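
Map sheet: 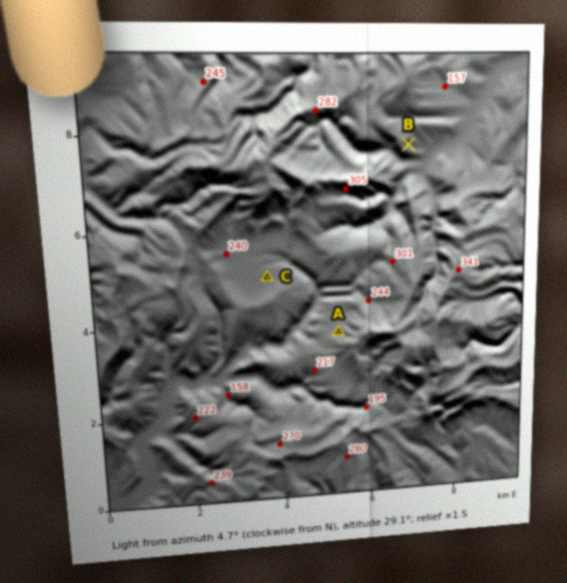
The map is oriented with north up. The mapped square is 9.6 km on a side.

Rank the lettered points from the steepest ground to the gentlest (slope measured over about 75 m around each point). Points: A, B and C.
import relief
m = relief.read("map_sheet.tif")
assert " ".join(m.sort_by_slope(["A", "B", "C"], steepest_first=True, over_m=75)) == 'B A C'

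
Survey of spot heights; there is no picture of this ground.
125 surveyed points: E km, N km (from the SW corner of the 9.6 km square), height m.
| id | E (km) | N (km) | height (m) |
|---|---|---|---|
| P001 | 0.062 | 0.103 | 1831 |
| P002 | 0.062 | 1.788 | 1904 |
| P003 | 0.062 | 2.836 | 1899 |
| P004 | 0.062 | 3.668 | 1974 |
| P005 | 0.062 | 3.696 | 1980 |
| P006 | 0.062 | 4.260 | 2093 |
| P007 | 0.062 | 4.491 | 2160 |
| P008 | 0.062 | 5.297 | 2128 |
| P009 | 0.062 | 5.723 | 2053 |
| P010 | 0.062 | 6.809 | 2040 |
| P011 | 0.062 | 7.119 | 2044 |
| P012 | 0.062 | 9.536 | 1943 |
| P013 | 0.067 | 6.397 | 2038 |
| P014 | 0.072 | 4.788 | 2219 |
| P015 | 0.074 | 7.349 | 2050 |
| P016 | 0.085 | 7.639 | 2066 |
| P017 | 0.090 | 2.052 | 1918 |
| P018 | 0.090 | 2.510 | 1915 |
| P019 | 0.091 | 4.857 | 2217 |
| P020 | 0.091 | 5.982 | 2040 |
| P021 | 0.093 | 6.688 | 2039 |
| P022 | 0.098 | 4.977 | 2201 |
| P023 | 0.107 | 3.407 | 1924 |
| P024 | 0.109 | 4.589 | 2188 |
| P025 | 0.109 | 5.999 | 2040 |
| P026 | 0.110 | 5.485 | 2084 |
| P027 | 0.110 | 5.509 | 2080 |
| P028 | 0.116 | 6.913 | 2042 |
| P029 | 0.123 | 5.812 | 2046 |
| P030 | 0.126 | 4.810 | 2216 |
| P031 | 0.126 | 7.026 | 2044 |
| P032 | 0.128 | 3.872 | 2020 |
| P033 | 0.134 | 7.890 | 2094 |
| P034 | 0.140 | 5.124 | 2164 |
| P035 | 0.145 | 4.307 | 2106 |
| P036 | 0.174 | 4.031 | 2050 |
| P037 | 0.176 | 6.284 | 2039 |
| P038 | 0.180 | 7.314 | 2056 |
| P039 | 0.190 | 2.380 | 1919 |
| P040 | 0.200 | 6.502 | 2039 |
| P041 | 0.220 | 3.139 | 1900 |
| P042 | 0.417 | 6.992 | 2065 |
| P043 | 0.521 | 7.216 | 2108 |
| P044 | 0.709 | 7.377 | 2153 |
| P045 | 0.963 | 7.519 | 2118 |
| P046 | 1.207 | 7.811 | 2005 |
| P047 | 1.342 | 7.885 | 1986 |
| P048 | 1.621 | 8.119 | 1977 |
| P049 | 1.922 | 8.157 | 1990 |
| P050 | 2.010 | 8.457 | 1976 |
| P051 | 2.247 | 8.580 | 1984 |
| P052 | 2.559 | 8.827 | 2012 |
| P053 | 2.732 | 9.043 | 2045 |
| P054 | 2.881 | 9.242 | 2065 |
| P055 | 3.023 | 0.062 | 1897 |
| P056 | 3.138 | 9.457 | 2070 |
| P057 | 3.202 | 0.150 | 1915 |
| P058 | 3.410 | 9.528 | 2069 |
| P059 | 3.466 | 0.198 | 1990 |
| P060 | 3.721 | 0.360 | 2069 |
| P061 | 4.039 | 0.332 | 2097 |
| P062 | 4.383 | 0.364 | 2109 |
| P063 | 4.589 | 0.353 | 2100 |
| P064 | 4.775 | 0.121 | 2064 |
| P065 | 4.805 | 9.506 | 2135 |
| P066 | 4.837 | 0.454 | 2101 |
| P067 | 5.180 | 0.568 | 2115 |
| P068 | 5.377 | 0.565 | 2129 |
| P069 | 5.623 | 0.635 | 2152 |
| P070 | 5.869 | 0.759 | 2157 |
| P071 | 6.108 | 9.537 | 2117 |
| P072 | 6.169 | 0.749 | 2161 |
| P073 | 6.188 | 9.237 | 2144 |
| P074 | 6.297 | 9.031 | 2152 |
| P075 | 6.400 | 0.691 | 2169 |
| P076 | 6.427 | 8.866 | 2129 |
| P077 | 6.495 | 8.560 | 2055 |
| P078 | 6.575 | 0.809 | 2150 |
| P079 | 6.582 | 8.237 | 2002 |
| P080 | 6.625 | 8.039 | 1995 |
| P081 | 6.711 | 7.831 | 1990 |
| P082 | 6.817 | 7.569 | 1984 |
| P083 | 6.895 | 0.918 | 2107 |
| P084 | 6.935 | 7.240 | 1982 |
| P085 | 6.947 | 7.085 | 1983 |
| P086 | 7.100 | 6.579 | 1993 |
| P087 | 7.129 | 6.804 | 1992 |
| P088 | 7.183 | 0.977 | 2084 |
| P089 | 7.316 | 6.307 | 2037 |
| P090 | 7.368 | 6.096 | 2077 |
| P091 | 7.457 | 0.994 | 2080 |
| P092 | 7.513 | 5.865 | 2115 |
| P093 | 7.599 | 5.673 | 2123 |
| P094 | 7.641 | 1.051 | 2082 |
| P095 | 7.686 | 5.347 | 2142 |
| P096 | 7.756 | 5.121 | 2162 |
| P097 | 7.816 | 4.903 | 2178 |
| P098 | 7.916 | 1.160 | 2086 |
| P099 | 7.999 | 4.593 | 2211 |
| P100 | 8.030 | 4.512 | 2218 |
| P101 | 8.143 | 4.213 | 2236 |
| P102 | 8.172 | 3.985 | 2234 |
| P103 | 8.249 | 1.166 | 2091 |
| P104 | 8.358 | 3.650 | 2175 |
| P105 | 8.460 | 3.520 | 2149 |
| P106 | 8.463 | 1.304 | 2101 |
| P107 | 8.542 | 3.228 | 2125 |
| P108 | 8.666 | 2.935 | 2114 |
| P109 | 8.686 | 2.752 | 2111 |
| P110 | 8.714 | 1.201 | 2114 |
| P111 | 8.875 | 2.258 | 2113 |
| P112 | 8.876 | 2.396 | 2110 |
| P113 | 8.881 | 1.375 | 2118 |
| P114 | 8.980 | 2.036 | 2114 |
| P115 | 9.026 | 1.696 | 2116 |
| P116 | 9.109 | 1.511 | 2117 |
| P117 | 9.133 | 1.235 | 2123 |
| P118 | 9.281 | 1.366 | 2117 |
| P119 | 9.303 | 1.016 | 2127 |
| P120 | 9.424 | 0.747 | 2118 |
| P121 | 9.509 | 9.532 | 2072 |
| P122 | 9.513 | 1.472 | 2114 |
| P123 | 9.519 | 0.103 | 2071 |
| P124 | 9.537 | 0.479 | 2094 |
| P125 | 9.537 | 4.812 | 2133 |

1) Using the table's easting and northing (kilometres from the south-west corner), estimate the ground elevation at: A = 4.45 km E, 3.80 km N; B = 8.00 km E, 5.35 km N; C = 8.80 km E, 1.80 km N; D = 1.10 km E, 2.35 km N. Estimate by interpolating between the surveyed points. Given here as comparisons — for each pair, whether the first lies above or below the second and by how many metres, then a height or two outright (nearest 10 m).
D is below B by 310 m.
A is above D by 280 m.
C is above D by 250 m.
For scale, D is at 1870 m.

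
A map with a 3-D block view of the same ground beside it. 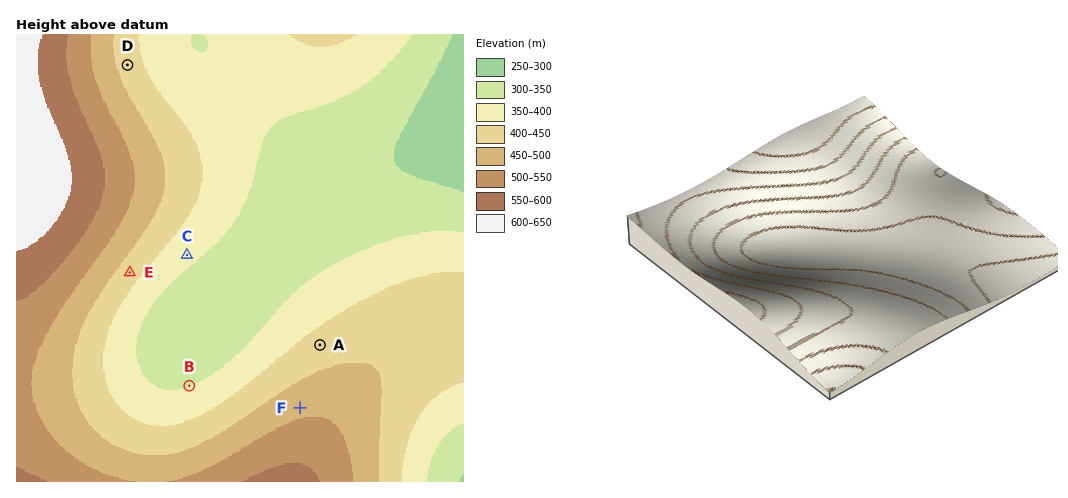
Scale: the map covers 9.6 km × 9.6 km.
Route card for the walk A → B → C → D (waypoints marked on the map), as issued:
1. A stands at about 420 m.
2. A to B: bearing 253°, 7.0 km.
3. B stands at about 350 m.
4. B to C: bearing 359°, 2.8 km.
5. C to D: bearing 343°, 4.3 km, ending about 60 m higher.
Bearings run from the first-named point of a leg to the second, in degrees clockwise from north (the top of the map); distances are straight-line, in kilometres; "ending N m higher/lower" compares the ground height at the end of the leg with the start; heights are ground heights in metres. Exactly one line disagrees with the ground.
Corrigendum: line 2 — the distance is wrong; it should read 2.9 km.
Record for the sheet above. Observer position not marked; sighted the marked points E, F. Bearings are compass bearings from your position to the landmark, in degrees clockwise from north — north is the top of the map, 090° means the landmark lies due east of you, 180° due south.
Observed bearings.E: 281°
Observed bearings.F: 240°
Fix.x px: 433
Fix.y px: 331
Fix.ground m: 440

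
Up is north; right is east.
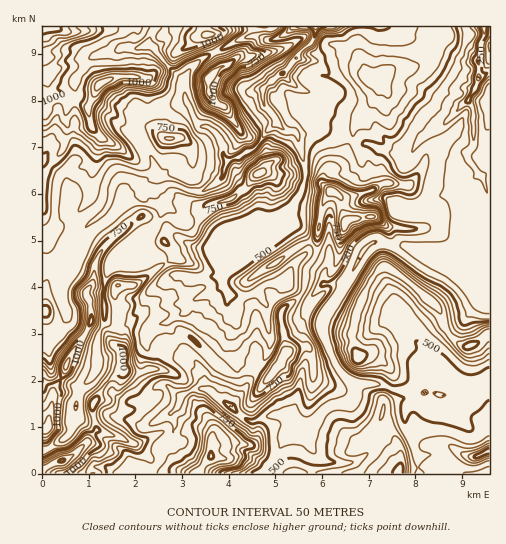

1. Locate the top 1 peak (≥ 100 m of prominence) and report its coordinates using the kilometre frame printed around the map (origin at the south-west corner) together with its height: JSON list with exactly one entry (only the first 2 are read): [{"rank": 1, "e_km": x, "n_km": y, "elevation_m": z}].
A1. [{"rank": 1, "e_km": 0.44, "n_km": 0.29, "elevation_m": 1258}]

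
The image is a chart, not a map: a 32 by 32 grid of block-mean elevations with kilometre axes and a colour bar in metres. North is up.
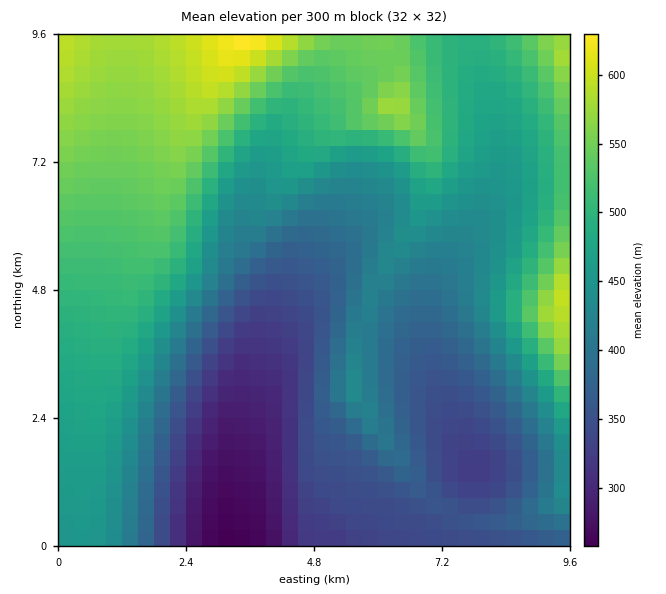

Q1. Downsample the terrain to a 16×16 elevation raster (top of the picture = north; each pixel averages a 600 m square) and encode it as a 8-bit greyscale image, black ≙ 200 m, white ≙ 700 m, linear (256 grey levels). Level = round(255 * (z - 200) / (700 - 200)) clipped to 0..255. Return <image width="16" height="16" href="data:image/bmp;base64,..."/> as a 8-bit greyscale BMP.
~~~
<image width="16" height="16" href="data:image/bmp;base64,Qk02BQAAAAAAADYEAAAoAAAAEAAAABAAAAABAAgAAAAAAAABAAATCwAAEwsAAAABAAAAAAAAAAAAAAEBAQACAgIAAwMDAAQEBAAFBQUABgYGAAcHBwAICAgACQkJAAoKCgALCwsADAwMAA0NDQAODg4ADw8PABAQEAAREREAEhISABMTEwAUFBQAFRUVABYWFgAXFxcAGBgYABkZGQAaGhoAGxsbABwcHAAdHR0AHh4eAB8fHwAgICAAISEhACIiIgAjIyMAJCQkACUlJQAmJiYAJycnACgoKAApKSkAKioqACsrKwAsLCwALS0tAC4uLgAvLy8AMDAwADExMQAyMjIAMzMzADQ0NAA1NTUANjY2ADc3NwA4ODgAOTk5ADo6OgA7OzsAPDw8AD09PQA+Pj4APz8/AEBAQABBQUEAQkJCAENDQwBEREQARUVFAEZGRgBHR0cASEhIAElJSQBKSkoAS0tLAExMTABNTU0ATk5OAE9PTwBQUFAAUVFRAFJSUgBTU1MAVFRUAFVVVQBWVlYAV1dXAFhYWABZWVkAWlpaAFtbWwBcXFwAXV1dAF5eXgBfX18AYGBgAGFhYQBiYmIAY2NjAGRkZABlZWUAZmZmAGdnZwBoaGgAaWlpAGpqagBra2sAbGxsAG1tbQBubm4Ab29vAHBwcABxcXEAcnJyAHNzcwB0dHQAdXV1AHZ2dgB3d3cAeHh4AHl5eQB6enoAe3t7AHx8fAB9fX0Afn5+AH9/fwCAgIAAgYGBAIKCggCDg4MAhISEAIWFhQCGhoYAh4eHAIiIiACJiYkAioqKAIuLiwCMjIwAjY2NAI6OjgCPj48AkJCQAJGRkQCSkpIAk5OTAJSUlACVlZUAlpaWAJeXlwCYmJgAmZmZAJqamgCbm5sAnJycAJ2dnQCenp4An5+fAKCgoAChoaEAoqKiAKOjowCkpKQApaWlAKampgCnp6cAqKioAKmpqQCqqqoAq6urAKysrACtra0Arq6uAK+vrwCwsLAAsbGxALKysgCzs7MAtLS0ALW1tQC2trYAt7e3ALi4uAC5ubkAurq6ALu7uwC8vLwAvb29AL6+vgC/v78AwMDAAMHBwQDCwsIAw8PDAMTExADFxcUAxsbGAMfHxwDIyMgAycnJAMrKygDLy8sAzMzMAM3NzQDOzs4Az8/PANDQ0ADR0dEA0tLSANPT0wDU1NQA1dXVANbW1gDX19cA2NjYANnZ2QDa2toA29vbANzc3ADd3d0A3t7eAN/f3wDg4OAA4eHhAOLi4gDj4+MA5OTkAOXl5QDm5uYA5+fnAOjo6ADp6ekA6urqAOvr6wDs7OwA7e3tAO7u7gDv7+8A8PDwAPHx8QDy8vIA8/PzAPT09AD19fUA9vb2APf39wD4+PgA+fn5APr6+gD7+/sA/Pz8AP39/QD+/v4A////AIJ9ZEAlHyQ5QEVHSUtPVV2EgGdEKCInPUdJTFBJSVdwh4RsSS0lKkBMUFtQQkJRboqIc1EzKi1BUmFhTUVIWXeNjXxbPC8xQFxxXU1KU2iKkZGGaEg2NkBdcFtRU2F7opWWkHdXQDxDWG5eV11xkbiZmpmHak9ESFVsZV9nfZ/Dnp+gl31iUVBXaXBobXyVt6SkpqOIbmRbXmd3dHJ5i6iqqaurlHh2bWhsdYJ7e4aesK6wsqOGgIR5d36RiIGHm7a0tLmzmIqRk4+YpZKHi528uLm+wa+ZmKCsuqqVjJGkwb29wsrHsaOmrLWmlZGZr8bAwMXO1865r7CxopaWo7k="/>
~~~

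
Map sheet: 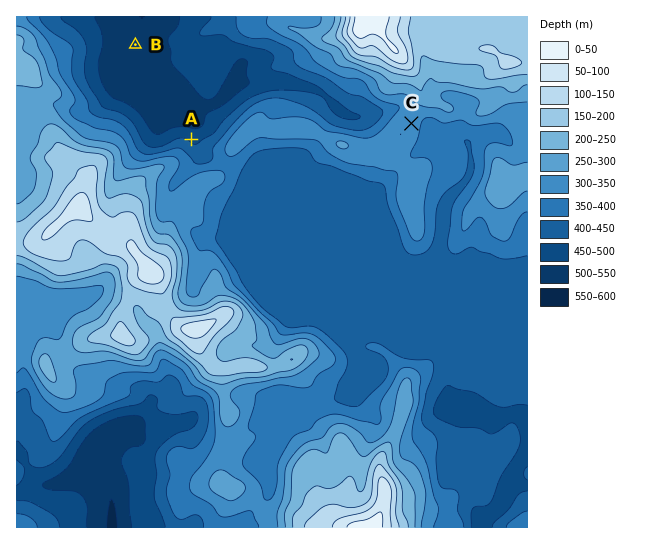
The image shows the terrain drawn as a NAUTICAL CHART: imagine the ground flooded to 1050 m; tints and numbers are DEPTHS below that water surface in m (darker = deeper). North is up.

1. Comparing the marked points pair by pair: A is below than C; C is above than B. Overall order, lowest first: B A C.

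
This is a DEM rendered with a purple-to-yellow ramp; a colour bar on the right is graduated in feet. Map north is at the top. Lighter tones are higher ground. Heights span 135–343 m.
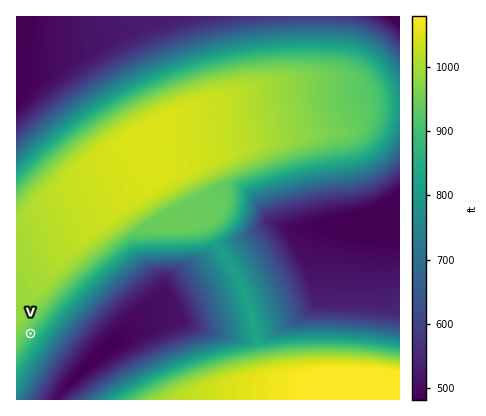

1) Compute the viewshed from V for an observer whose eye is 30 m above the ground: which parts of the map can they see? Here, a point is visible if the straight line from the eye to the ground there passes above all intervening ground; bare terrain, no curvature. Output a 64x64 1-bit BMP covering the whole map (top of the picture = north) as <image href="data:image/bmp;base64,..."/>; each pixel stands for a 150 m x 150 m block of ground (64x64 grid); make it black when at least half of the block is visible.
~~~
<image width="64" height="64" href="data:image/bmp;base64,Qk0+AgAAAAAAAD4AAAAoAAAAQAAAAEAAAAABAAEAAAAAAAACAAATCwAAEwsAAAIAAAAAAAAA////AAAAAAD////////////////////////////////////////////////////4/////////+D/////////wP////////+A/////////wD//////7//AP//////Af8A//////8AAAD//////wAAAP/////+AAAA//////4AAAD//////gAAAP/////+AAAA//////wAAAD//////AAAAP/////4AAAA//////gAAAD/////8AAAAP/////wAAAA/////+AAAAD/////4AAAAP/////AAAAA/////8AAAAD/////wAAAAP////+AAAAA/////4AAAAB/////wAAAAD/////AAAAAH////8AAAAAP////4AAAAAf/x//gAAAAAf/B/+AAAAAA/8B/8AADgAB/wB/8AAPwAD+AB/+AA/AAD4AA//gH8AAHgAAf///gAAGAAAP//+AAAAAAAB//wAAAAAAAAP+AAAAAAAAAAAAAAAAAAAAAAAAAAAAAAAAAAAAAAAAAAAAAAAAAAAAAAAAAAAAAAAAAAAAAAAAAAAAAAAAAAAAAAAAAAAAAAAAAAAAAAAAAAAAAAAAAAAAAAAAAAAAAAAAAAAAAAAAAAAAAAAAAAAAAAAAAAAAAAAAAAAAAAAAAAAAAAAAAAAAAAAAAAAAAAAAAAAAAAAAAAAAAAAAAAAAAAA=="/>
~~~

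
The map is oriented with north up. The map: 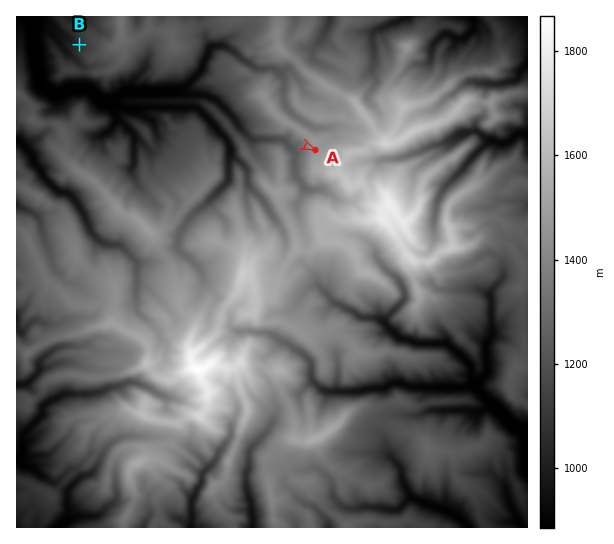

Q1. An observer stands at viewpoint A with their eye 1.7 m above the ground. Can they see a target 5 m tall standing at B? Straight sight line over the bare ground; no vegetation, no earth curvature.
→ no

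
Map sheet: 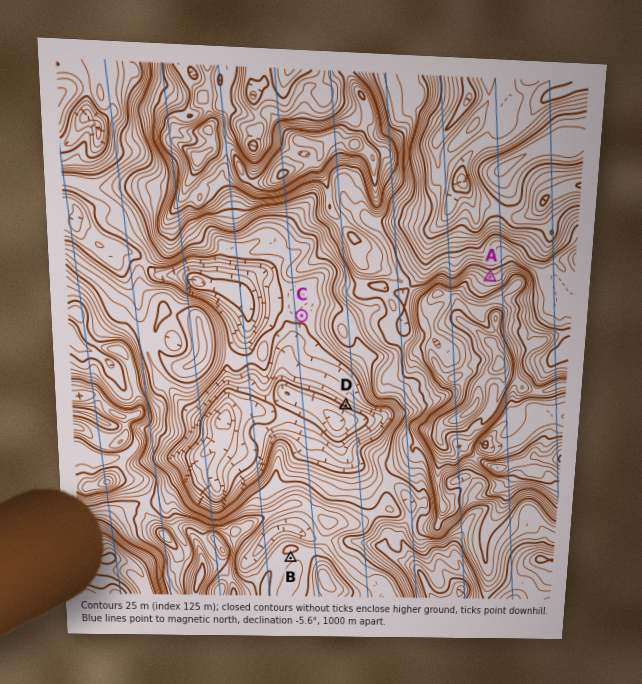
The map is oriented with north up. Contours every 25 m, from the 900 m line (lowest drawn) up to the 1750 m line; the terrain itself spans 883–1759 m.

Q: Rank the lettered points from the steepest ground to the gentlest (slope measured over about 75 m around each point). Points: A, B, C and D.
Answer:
D A B C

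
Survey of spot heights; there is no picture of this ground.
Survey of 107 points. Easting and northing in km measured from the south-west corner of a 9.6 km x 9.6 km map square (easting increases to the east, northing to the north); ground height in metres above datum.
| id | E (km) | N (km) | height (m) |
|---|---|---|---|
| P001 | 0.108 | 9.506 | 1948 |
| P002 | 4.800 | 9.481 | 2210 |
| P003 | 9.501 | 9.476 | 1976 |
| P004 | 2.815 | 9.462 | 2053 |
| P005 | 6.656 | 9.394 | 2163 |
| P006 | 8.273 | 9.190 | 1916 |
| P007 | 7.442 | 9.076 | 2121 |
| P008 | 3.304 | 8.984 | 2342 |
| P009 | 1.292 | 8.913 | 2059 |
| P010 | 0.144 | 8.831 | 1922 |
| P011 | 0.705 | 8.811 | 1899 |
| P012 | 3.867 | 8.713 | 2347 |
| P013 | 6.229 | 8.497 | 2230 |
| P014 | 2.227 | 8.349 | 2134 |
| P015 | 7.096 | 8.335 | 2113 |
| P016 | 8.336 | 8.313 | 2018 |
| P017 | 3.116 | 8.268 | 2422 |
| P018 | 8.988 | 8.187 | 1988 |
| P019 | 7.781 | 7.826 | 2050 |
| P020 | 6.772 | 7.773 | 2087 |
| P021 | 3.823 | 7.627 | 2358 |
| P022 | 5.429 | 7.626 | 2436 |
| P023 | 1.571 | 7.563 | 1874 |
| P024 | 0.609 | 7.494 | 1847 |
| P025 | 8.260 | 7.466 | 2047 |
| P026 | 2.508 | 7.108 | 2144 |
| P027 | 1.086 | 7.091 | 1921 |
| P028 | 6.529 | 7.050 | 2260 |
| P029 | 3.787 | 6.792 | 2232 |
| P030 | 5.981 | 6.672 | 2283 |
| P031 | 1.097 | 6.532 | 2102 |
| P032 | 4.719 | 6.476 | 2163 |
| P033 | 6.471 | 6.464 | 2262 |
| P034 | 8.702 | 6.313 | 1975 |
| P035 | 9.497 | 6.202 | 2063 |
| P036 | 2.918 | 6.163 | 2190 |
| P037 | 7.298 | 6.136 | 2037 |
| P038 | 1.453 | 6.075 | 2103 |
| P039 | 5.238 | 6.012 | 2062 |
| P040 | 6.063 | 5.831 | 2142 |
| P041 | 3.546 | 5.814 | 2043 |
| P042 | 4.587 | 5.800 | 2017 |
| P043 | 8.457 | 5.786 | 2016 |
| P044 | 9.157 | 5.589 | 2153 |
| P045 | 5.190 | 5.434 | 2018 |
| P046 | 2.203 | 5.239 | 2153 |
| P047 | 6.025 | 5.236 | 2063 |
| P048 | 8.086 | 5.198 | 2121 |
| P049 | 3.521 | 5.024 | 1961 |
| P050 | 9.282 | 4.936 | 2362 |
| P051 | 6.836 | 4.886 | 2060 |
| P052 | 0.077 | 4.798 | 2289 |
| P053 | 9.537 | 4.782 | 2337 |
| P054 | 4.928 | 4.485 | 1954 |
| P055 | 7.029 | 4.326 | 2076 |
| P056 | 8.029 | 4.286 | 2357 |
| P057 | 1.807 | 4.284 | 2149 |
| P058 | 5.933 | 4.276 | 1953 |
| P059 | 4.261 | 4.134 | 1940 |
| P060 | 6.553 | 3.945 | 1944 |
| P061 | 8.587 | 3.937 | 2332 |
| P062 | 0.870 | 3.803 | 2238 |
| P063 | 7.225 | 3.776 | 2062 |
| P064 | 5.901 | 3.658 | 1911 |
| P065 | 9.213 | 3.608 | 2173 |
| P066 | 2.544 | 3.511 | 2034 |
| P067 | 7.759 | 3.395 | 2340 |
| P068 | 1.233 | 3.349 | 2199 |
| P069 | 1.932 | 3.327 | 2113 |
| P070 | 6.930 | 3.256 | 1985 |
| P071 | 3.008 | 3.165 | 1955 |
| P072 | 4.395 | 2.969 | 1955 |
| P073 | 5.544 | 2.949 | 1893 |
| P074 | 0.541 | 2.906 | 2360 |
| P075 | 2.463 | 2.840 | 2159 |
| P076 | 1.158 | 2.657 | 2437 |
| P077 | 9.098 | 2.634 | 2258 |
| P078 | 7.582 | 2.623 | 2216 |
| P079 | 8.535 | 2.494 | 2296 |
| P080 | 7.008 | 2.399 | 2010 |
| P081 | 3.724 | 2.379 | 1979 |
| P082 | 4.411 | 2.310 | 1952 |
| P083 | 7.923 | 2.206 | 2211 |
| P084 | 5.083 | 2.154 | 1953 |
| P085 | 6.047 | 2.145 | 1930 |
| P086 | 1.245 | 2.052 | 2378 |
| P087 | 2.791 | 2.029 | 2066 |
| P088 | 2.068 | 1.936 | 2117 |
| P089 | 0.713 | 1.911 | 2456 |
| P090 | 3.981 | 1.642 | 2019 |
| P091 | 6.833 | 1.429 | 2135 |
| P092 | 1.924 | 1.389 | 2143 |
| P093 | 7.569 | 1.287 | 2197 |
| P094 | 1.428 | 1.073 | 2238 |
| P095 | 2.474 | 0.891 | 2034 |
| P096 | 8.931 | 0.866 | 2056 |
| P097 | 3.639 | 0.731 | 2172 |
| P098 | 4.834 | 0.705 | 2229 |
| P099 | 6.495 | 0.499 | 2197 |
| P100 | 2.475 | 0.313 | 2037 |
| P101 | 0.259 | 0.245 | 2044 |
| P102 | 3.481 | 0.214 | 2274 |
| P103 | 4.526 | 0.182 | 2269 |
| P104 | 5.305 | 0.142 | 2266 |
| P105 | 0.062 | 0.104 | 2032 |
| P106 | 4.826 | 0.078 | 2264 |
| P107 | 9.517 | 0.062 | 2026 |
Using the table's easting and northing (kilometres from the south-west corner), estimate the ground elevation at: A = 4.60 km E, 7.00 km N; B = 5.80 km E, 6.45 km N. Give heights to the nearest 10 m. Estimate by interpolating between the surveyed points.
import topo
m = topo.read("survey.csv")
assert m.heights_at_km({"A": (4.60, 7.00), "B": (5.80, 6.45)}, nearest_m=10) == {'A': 2290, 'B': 2190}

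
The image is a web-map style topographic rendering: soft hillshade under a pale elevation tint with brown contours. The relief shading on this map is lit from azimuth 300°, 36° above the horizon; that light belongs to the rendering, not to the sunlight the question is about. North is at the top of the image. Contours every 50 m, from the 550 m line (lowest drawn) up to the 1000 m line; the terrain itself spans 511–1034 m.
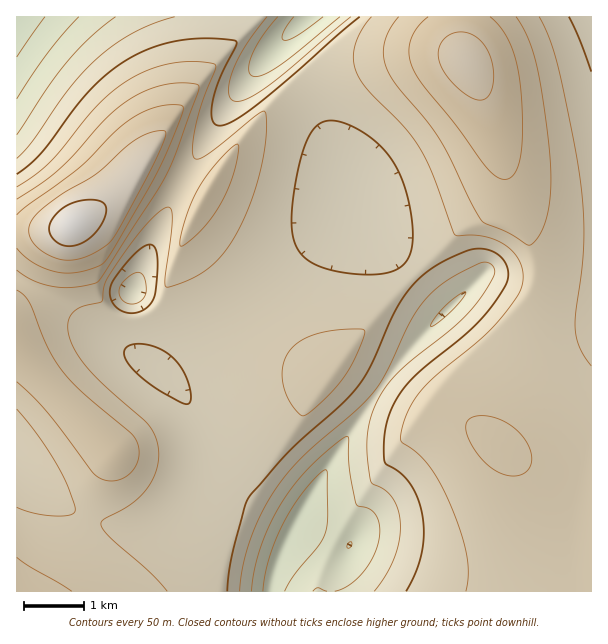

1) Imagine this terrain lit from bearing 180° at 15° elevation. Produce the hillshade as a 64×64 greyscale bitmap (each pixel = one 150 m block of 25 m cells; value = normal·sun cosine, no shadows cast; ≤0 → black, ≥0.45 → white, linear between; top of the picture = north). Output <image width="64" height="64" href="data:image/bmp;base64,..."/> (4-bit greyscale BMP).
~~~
<image width="64" height="64" href="data:image/bmp;base64,Qk12CAAAAAAAAHYAAAAoAAAAQAAAAEAAAAABAAQAAAAAAAAIAAATCwAAEwsAABAAAAAAAAAAAAAAABEREQAiIiIAMzMzAERERABVVVUAZmZmAHd3dwCIiIgAmZmZAKqqqgC7u7sAzMzMAN3d3QDu7u4A////AHd3d3d3eIiIiIiIiZmah3ZmZlVWZnd4iIiZmZmZmZmZd3d3d3d4iIiIiIiJmaqHdmZ2VVZmd3iIiJmZmZmZmZl3d3d3d3iIiIiIiImqqpd3ZndmZmZ3iIiJmZmZmZmZmXd3d3d3eIiIiIiIiaqrqHd2eHZmZ3eIiJmZmZmZmZmZd3d3d3iIiIiIiIiJqru5d3d4h3d3eIiJmZmZmZmZmZl3d3d3iIiIiIiIiIiru7uHd3mpiHiIiJmZmZmZmZmZmXd3d4iIiIiIiIiIiJu7zJeIiKqZiIiJmZmZmZmZmZmZd3d4iImZmYiIiIiIm7zMuIiJq7qZmZmZmZmZmZmZmZl3d4iJmaqpmYiIiIiavMzKiImby6qZmZmZqqqpmZmZmXd3iJmqu6qpmIiIiJm8zNyYmZrMuqqqqqqqqqmZmZmZd3iJmrvMu6qZiIiJmazN3biZmrzLuqqqqqqqmZmZmZl3iJmqvMzLupmYiImZm83d2pmZrMy7qqqqqqqZmZmZmHiJmqu8zMu6mZiImZmbzd3smZmazMu6qqqqmZmZmZmYiJmqu7zMy6qZmIiZmZrN3e65mZm8y7uqqqmZmZmZmYiJmqu7u7uqqZmYiZmZmb3e7tqZmZvLu6qqmZmZmZmIiJmqu7uqmZmIiIiZmZmZrN3u7JmZmru7qqmZmZmYiIiImqu7uqmHd3iIiJmZmZmqze7uuIiIq7qqmZmZiIiIiIiru7uql2ZWZ3iImZmZmaq97u7ZiIiKqqmZmYiIiIiIiLu7uqmGZVVmeIiZmZmZqqze7uyHd3iamZmIiIiIiIiIvLu6mHZVVVZ4iJmZmZmaqs3e7ad3ZomZmIiIiIiIiIjMu6mHZVVVZniImZmZmZmavd3dyGZmaJiIiIiIiIiIiMy6mHZVVVZniImZmZmZmZmr3d3aZlVVeIiIiIiIiIiIy6mHZVVVZ3iImZmZmZmZmZm8zMyFVURXiIeIiIiIiIjLqXZlVWZ3iImZmZmZmZmZmavMzLdEREV3d3iIiIiIiLqYdmVmZ3iImZmZmZmZmYiIiru7uVQzM1d3eIiIiIiIqYdmZmd4iJmZmZmZmZmIiIiIq7u7hDMzNXeIiIiIiIiYh2ZneIiZmZmZmZmZmIiIiHeKu7unMzMzV4iIiIiIiJh3d3iImZmZmZmZmZmIiIiHd3iru7pjMzNGeIiIiIiIh3d4iZmqqqqqmZmZmYiIiHd3d5q7u6YzMzRoiJmZmYh3eIiZqqqqqqqqmZmYiIiHd3d3eau7umMzNEaJmZmZmHeImaq7p1WKqqqZmZiIiId3d3d3q7u7pkNERXmZmZmZd4mau8tyATiqqqmZmYiIh3d3d3eKu7zKdERFV5mZmZl3irzd21QzNquqqpmZiIiHd3d3d3irzMy3VFVWiZmZmXis3u7rmZh2q7qqmZmIiId3d3d3d5vMzduFVVZ5mZmZm97//+7dy5eLuqqpmZiIiHd3d3d3ibzN3chmd4mZmZnN7//////sqHu7qqmZmIiIh3d3d3iIm93d3JmZmqmZmd7v/////+25eru6qpmZiIiIiHd4iIiKzd3u7Mu6qZmZ3e7///7//cqIu7qqmZmIiIiIiIiIiIms3u//3cqpmZnMzd7u7f/+yoeru6qpmZiIiIiIiIiImZve///+yqmZmaqrvMzM3/7bl4u7qqqZmYiIiIiIiIiZmb3///26qZmZiIiJqrvO/tyneru6qpmZmIiIiIiIiZmZq97u26qZmZlVVWZ4mqz/7Khou7qqmZmZiIiIiImZmZqqu8u6qpmZmDMzNFZ4mu/tuXaruqqpmZmYiIiImZmZmqqqqqqpmZmYERIiNGeJz+25dXu6qqmZmZmZmZmZmZmqqqqqqqmZmYgRERIjVniu7cqGWaqqqZmZmZmZmZmZmqqqqqqqmZmYiBERESNFZ4vtypZGqqqpmZmZmZmZmZmqqqqqqqqZmYiIIiIiI0Vned7Ll1N6qpmZmZmZmZmZqqqqqqqqqZmYiIgzMzMzRVZ3rduoU0iZmZmZmZmZmaqqqqqqqqqpmZiIiEQzMzRFVWZ83KhkJZmZmZmZmZmqqqqqu7qqqpmZiIiIRERERERVVmjcuXUyaZmZmZmZqqqqq7u7u6qqmZiIiIhVVUREREVVVqy6hkInmZmZmaqqqqu7u7u7uqqZmIiIiGVVVUREREVVe8uXUxJ5mZmZqqqru7u7u7u6qpmYiIiIZlVVVEREREVYy6hkIDiZmZqqqru7u8y7u7qqmYiIiIhmZVVUREREREWcuXUxBImZmaqqu7u8zMu7uqmZiIiIiGZmVVVERERERGrKl1IASJmZqqq7u7zMy7u6qZmIiIiIZmZVVURERERER7yoZCAFiZmaqru7u7u7u6qZmIiIiIhmZlVVVERERERFjMqGQgBYmZqqqru7u7u6qpmIiIiIiGZmZVVURERERERZzKhkEAWJmZqqqru7qqqZmIiIiIiIZmZlVVVEREREREatyoYxAEiZmZmqqqqqmZiIiHd3iIhmZmZVVVRERERERWvcqGMQA3iJmZmZmZmYiId3d3d4iGZmZlVVVURERERFV73KhkEAJoiIiIiIiId3d3d3d3iIdmZmZVVVVURERVVVjO24ZBABV3d3d3d3d2ZmZmd3d4h3ZmZmVVVVVVVVVVVoztuWQQADZ3dmZmZmZmZmZnd3iHdmZmZVVVVVVVVVVWav7KhTAABWZmZmZlVVVWZmd3eI"/>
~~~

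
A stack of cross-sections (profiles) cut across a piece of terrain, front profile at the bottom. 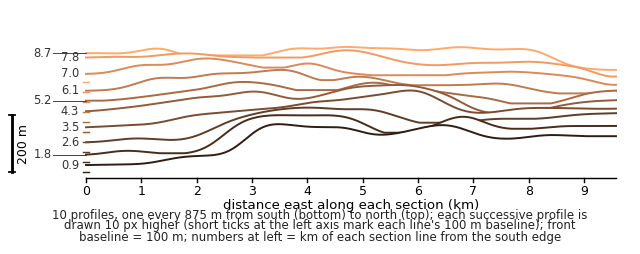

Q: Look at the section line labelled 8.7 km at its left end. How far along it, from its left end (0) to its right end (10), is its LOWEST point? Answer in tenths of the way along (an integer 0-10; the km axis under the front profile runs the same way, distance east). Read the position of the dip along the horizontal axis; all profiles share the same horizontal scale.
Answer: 10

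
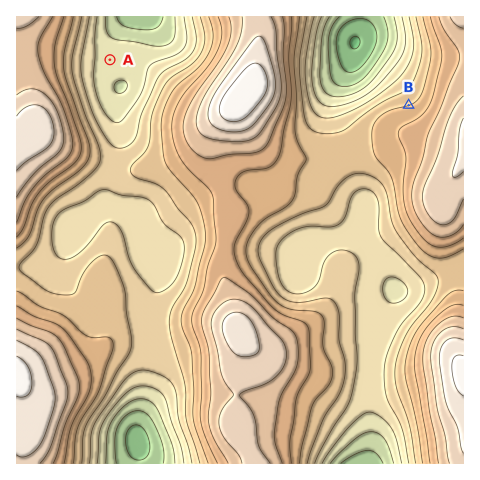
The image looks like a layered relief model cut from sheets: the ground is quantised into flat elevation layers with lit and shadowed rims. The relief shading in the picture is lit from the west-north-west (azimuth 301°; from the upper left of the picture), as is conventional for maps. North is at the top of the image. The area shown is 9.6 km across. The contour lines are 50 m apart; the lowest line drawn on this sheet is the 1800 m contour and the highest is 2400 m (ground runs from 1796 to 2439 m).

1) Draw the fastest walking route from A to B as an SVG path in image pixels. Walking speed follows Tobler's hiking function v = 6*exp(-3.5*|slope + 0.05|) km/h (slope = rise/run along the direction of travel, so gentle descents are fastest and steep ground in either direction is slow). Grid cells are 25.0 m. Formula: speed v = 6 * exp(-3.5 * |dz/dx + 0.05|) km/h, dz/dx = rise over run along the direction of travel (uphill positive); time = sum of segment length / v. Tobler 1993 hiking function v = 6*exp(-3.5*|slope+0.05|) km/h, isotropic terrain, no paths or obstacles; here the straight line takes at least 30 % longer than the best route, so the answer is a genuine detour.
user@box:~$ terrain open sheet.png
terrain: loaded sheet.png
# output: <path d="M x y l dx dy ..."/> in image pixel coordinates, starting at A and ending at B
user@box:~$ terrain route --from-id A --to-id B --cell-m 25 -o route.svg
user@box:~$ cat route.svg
<path d="M110 60l5 4 11 6 15 15 17 33 28 28 35 18 58 0 16-9 7 0 21-10 6 0 80-40"/>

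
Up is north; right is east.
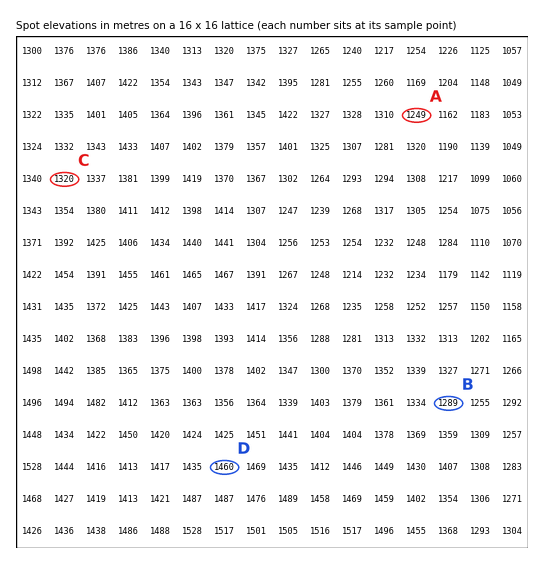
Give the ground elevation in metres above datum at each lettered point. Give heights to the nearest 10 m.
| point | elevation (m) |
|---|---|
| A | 1250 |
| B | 1290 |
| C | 1320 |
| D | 1460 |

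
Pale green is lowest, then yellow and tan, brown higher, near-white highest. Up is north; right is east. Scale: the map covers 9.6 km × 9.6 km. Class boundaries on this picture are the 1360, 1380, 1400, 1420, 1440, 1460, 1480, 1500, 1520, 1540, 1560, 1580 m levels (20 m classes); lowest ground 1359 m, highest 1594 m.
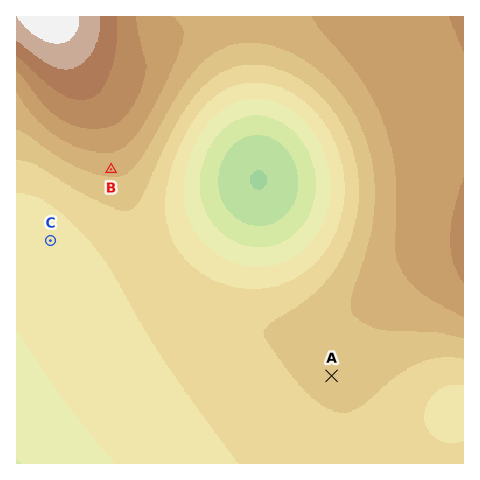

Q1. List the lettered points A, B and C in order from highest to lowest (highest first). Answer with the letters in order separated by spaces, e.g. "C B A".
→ B A C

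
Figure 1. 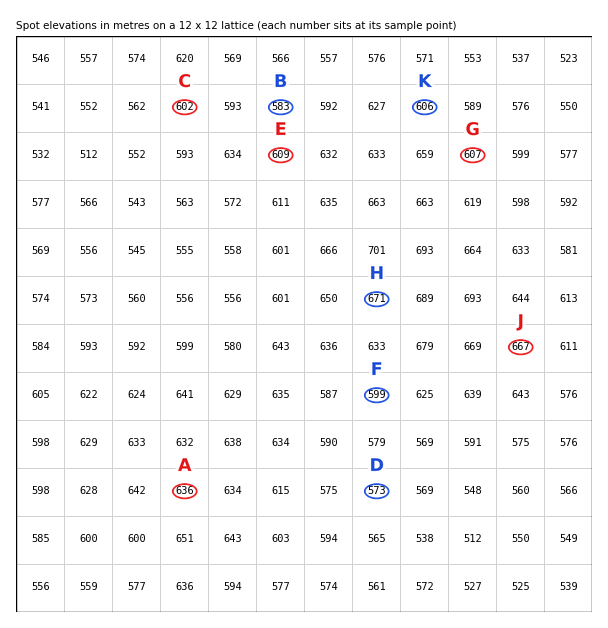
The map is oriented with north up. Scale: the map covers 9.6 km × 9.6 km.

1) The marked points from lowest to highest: D B C A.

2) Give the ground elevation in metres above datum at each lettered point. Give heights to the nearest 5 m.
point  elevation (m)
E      610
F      600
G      605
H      670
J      665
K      605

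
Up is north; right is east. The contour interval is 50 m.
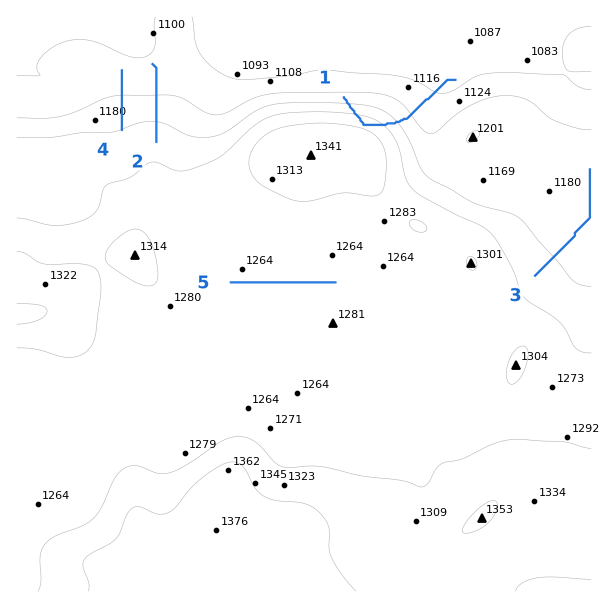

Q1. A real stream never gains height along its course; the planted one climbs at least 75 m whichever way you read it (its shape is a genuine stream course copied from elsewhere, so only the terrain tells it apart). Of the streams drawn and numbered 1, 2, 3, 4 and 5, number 1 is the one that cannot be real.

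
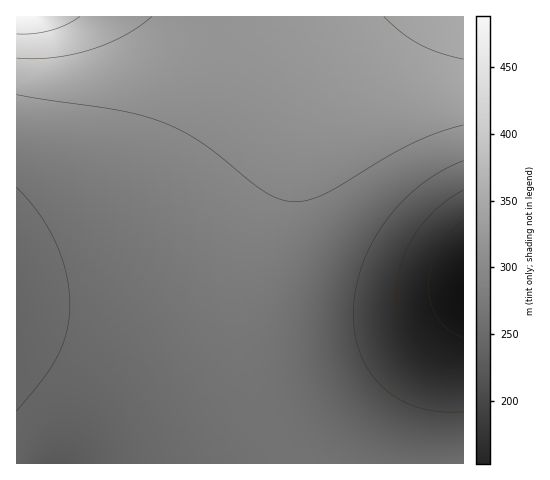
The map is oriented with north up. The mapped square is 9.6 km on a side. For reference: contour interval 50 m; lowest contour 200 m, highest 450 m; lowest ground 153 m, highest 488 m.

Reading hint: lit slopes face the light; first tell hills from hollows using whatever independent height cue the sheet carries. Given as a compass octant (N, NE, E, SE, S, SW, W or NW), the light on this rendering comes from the SW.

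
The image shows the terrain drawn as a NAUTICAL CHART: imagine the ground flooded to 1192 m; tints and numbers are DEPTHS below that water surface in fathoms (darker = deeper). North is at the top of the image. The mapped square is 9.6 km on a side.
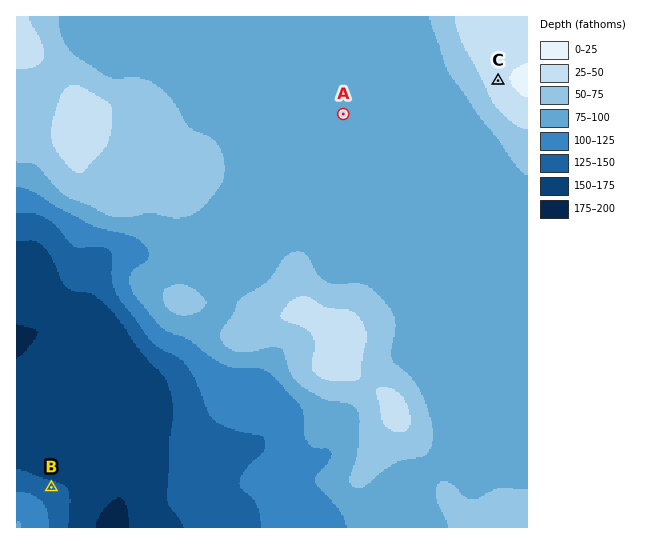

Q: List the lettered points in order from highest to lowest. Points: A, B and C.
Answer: C A B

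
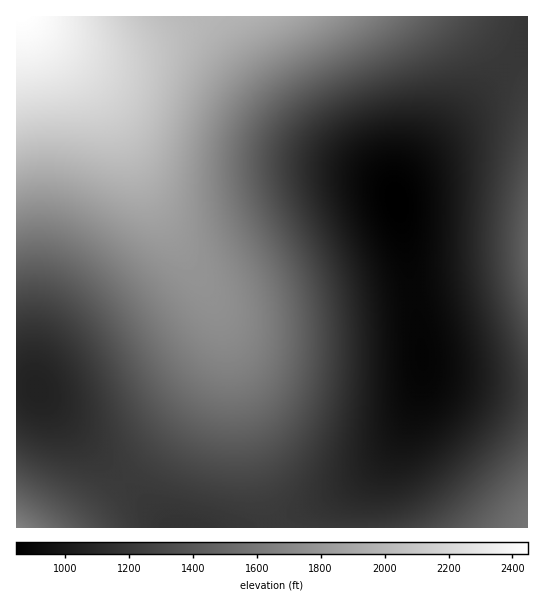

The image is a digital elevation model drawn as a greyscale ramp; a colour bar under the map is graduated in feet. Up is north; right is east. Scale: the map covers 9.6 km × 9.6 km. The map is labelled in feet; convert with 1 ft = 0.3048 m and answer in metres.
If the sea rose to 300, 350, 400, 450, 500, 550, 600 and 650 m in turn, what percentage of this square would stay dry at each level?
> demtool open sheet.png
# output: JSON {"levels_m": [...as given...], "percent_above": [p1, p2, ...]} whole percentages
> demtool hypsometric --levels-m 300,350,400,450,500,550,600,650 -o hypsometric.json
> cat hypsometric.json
{"levels_m": [300, 350, 400, 450, 500, 550, 600, 650], "percent_above": [89, 74, 50, 37, 26, 16, 10, 5]}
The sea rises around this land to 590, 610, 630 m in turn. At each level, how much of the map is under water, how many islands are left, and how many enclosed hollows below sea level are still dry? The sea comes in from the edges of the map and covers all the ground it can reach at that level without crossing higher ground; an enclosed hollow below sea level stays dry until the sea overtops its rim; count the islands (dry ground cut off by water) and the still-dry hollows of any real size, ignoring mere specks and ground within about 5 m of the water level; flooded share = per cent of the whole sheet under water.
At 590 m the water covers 89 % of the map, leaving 0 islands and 0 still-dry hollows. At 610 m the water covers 91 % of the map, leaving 0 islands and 0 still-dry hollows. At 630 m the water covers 93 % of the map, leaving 0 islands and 0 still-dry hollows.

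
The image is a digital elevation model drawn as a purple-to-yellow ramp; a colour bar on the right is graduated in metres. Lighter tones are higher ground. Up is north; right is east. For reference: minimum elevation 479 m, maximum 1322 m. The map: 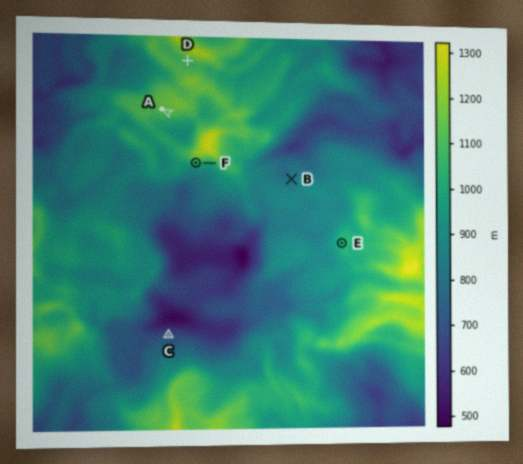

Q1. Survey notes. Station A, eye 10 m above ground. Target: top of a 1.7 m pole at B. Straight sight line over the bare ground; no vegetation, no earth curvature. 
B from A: no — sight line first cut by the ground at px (197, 128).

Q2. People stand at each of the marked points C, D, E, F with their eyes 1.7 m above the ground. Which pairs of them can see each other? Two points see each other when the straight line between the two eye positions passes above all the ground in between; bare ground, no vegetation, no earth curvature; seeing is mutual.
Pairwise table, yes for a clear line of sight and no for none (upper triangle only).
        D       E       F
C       no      yes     yes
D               no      no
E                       yes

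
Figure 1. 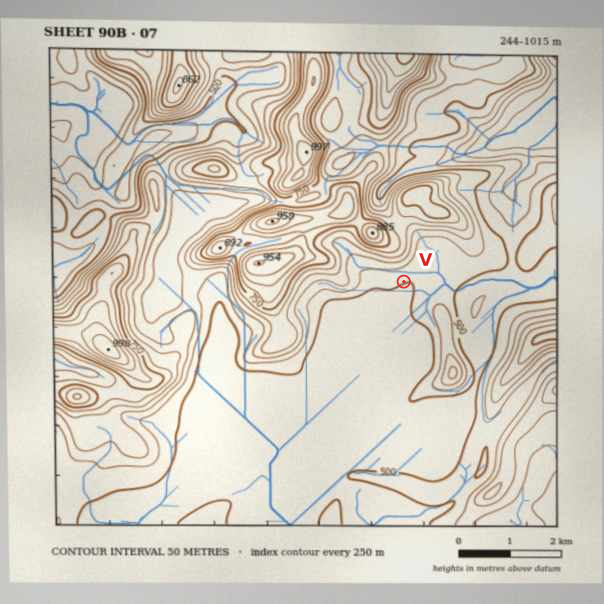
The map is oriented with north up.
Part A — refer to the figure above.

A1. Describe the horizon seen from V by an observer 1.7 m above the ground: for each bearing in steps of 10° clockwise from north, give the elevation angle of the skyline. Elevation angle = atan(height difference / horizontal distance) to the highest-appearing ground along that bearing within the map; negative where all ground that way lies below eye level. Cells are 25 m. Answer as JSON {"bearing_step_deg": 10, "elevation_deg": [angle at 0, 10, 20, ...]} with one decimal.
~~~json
{"bearing_step_deg": 10, "elevation_deg": [13.7, 9.0, 10.1, 9.6, 7.0, 4.7, 2.7, 1.7, 1.0, 1.0, 1.1, 4.9, 4.8, 4.3, 3.7, 4.0, 2.7, 0.4, 0.4, 0.1, -0.2, -0.2, -0.0, 0.1, 3.9, 3.9, 6.5, 8.3, 10.3, 9.1, 9.0, 9.8, 15.3, 18.7, 17.2, 16.4]}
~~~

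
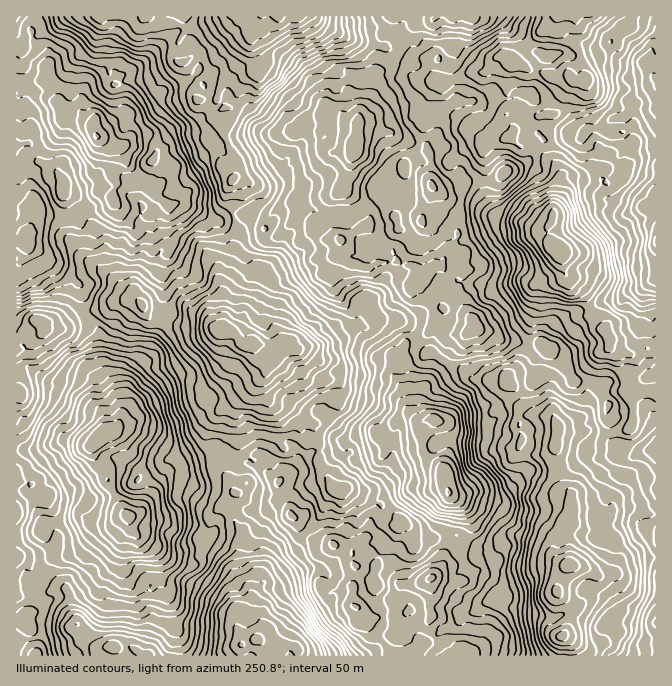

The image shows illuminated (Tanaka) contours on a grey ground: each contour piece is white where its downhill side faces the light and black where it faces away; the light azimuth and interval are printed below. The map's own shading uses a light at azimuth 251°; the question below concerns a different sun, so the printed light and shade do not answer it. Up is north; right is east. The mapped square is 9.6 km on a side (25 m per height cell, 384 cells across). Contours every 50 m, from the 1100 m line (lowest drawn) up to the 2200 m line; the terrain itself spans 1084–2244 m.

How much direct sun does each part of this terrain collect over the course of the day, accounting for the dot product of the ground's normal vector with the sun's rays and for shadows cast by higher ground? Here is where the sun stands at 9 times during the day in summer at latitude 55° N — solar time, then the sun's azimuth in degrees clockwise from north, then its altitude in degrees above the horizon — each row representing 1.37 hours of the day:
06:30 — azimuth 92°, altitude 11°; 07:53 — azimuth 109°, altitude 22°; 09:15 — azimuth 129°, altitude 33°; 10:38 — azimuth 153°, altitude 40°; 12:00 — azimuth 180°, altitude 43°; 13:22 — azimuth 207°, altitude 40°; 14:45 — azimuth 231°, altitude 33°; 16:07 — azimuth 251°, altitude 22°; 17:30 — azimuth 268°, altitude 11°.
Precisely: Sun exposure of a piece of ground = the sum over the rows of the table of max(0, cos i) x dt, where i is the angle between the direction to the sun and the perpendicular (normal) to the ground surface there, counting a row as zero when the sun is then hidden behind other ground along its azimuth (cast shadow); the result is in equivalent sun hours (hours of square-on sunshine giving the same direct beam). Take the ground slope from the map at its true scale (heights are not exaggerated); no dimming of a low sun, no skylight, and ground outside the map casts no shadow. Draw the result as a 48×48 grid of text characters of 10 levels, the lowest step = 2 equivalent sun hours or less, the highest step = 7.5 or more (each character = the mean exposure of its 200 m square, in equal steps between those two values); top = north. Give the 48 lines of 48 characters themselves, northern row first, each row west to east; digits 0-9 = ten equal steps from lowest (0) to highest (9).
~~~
454211103446764334421125677886789998987632202455
652002012014544233310002367778999999995123244422
553342000036564310122000014567878899886323666424
444521232354434432343101013467678886457888776565
456332456642365531122222456667778543212356676566
776444311345666430002333443544443324553321255567
786442112335434542133444223355525776788753003667
777763336422214330133366545555566888666542124687
777886442433543333455767666654335677766444567888
668988855674444466889864557887465465357778889767
568889998864344666787777787887667332003789988776
656777888436634455787788899754333422357677866656
434577777656533324576766577655644666999886565333
433247757875566211145567875556786689988886653435
665347887577875334467678875675577678877655765477
467777998899997666566665445557777645546534798875
566788899888899877777655478525875644332356888775
875578989987878878998866766654434443300134657557
887667889999766788888778865774457754453101246767
889864689888876887677877899875577788766423445676
999987877898998789989999889977765556432100223579
999988654578899889888899966789877421330000057899
878885223256678888899899976778655534442035578888
745555321015564458889988765433565575431124446678
522111110013431034565677653225888898875432454578
221100001344221202442137775555558999998875531342
532445421344444232312214667553025789877886311344
775543311223564233101232455644443245546887655668
455431133234554432233113456542210143358989874444
133355334345345320133342233454100345567778867554
332242245754443111002454322366676565764456568755
344423688886432233212344577677797766665644445123
668878998787434532434257777777633555545633555555
888899668765556666431358878878632421412445777888
788888667535755677646646899876765412236767777666
667767851136676663576334567767676455457766677766
733544530154477534453331124689999877655566567567
542564565755555367766541033579999998877776555545
566788788677774666778732324335788998887764466775
897679999876656766877755446644645686557767766787
666688899997667989878888766532234556577677887777
457998888999888787768867776541026555755552256665
667788998777788767557654555655787778644552322356
665688899998676787777887544478887887666323643234
357889999999875657778988764576666752466213323543
766767999998764466777889877665786323345576435656
765346999998875566667899998767863235555333466447
534546645789986432355578898788545546765300252366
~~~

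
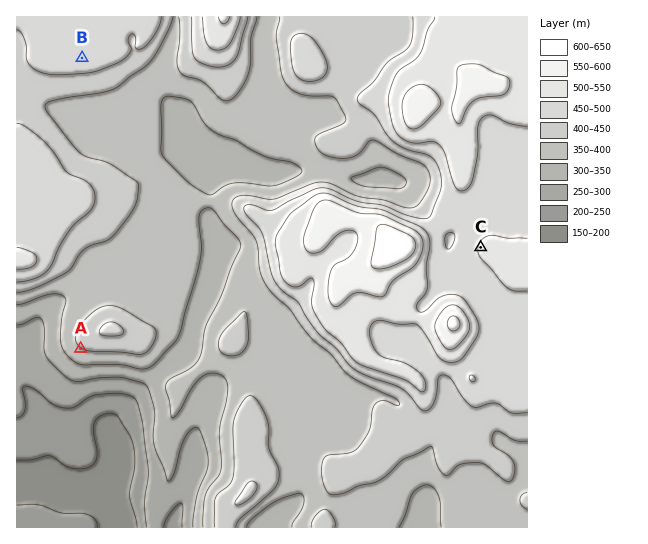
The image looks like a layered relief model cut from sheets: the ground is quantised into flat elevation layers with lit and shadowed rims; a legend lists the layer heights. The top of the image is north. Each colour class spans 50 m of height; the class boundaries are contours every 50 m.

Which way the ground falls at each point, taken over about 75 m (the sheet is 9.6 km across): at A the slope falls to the SW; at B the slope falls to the S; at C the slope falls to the W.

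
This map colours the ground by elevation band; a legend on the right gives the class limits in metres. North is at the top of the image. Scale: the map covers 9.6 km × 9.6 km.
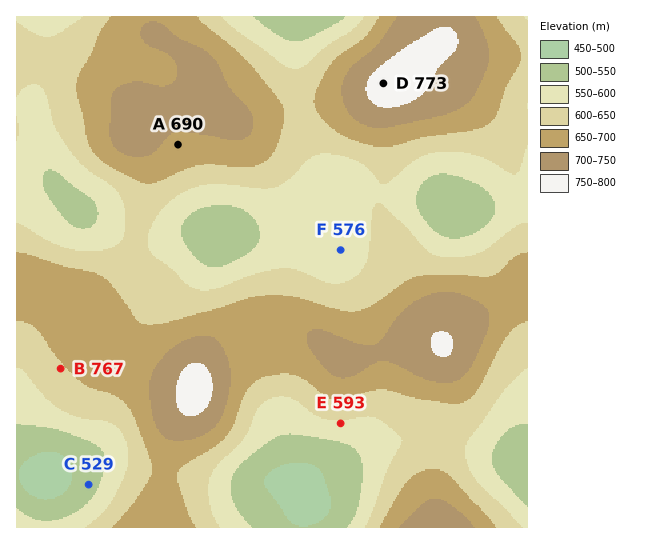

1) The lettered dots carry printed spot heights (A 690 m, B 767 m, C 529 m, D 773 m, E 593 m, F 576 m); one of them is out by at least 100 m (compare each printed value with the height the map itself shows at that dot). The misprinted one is B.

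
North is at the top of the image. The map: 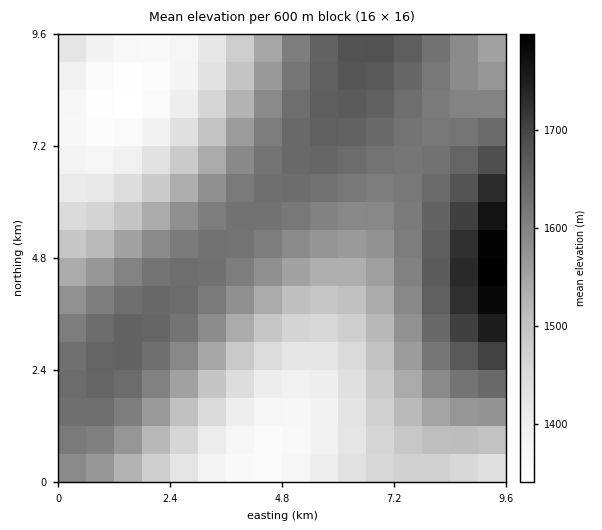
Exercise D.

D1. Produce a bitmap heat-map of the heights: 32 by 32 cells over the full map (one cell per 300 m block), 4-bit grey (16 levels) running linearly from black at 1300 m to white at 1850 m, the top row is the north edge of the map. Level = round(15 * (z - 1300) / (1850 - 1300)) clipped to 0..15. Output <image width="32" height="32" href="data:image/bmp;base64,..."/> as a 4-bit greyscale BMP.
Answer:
<image width="32" height="32" href="data:image/bmp;base64,Qk12AgAAAAAAAHYAAAAoAAAAIAAAACAAAAABAAQAAAAAAAACAAATCwAAEwsAABAAAAAAAAAAAAAAABEREQAiIiIAMzMzAERERABVVVUAZmZmAHd3dwCIiIgAmZmZAKqqqgC7u7sAzMzMAN3d3QDu7u4A////AIh3ZlQzIiIiIjNERFVERDOIh3ZVQzIiIiIjNERVVVVEiIh3ZUQyIiIiIzRFVVVVVZmYh3ZUQyIiIiM0RVZmZmaZmYh2ZUMyIiIjNEVWZ3d3mZmYh2ZUMyIiIzRFZneIiJmZmYh2VUMyIjM0VWd4iZmZqpmYh2VUMzMzRFZniJmqmaqpmYd2VUMzM0RWd4mqq5maqpmYd2VURERFVniZq7yJmaqpmIdmVURERVZ4mrvMiJmaqZmIdmVVVVVmeJq8zYiJmZmZmIdmZVVWZ3iavN14iJmZmZmId2ZmZmeImrzed3iJmZmZiId2ZmZ3iZq83mZ3iImZmZiId3dnd4mavN5WZneImZmZiId3d3iJmrzeVVZneImZmZmIh3d4iZq83kRVZneIiZmZmIiIiImavN1ERFVmeIiZmZmYiIiJmrvNMzRFVmeImZmZmZiIiZqrzDMzNEVmeImZmZmZmZmZqrwyIjNEVmeImZmZmZmZmZq7IiIiNEVneJmZqpmZmZmaqiIiIiNEVniJmqqpmZmZmZoiERIiNFZniZmqqqmZmZmZIhERIjNFZ4iZqqqpmZiIiCIRERIjRVZ4maqqqpmYiIgyIRESIzRWeJmqqqqpmIiHMiIRESI0VneJqqqqqZiIdzMiIRIiNFVniZqqqqqZiHdDMyIiIjRFZ4maq7qqmYh3"/>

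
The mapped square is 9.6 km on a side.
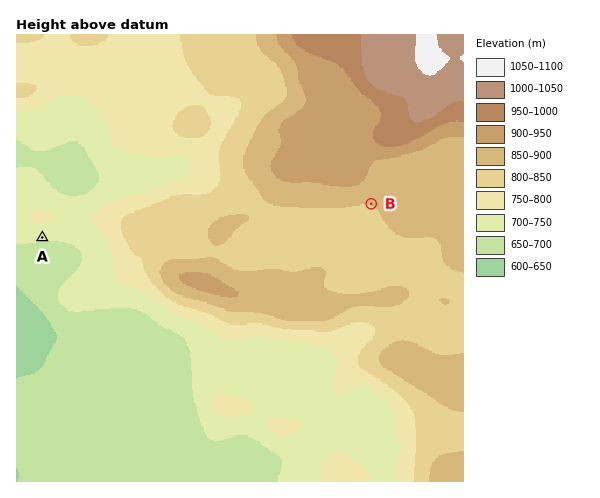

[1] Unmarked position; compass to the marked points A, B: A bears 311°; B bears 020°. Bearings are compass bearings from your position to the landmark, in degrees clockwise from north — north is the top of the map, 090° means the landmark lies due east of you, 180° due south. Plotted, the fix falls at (283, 447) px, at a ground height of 720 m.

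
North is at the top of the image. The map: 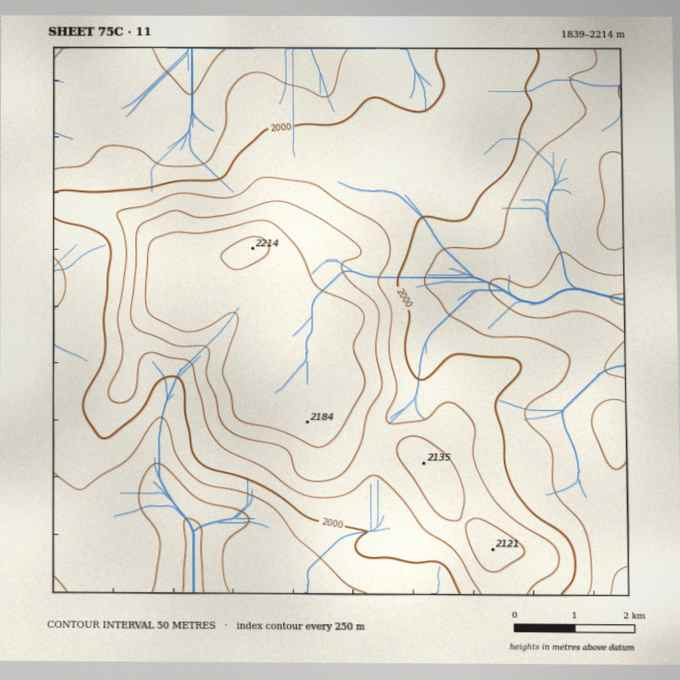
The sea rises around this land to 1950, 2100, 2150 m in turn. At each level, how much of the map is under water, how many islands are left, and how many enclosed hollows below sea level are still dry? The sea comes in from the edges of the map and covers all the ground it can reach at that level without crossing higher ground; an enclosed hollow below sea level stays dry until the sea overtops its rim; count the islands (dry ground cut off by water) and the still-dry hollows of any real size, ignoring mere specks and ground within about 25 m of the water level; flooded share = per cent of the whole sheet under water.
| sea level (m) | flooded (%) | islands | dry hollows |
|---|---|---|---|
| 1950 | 31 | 0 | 0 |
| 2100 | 83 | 2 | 0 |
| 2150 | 90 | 1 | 0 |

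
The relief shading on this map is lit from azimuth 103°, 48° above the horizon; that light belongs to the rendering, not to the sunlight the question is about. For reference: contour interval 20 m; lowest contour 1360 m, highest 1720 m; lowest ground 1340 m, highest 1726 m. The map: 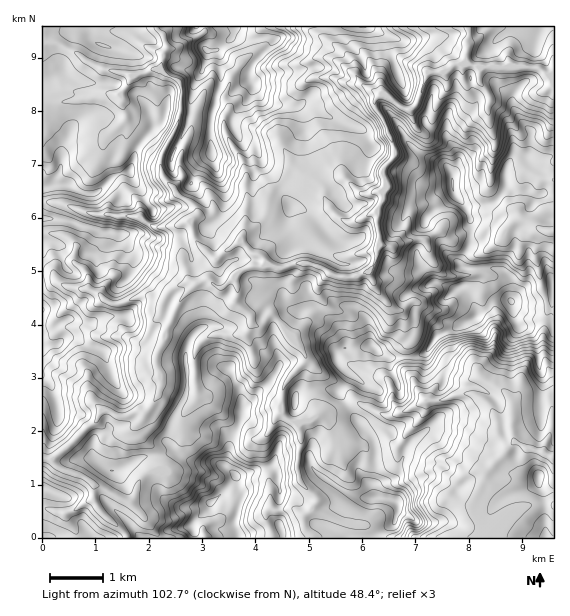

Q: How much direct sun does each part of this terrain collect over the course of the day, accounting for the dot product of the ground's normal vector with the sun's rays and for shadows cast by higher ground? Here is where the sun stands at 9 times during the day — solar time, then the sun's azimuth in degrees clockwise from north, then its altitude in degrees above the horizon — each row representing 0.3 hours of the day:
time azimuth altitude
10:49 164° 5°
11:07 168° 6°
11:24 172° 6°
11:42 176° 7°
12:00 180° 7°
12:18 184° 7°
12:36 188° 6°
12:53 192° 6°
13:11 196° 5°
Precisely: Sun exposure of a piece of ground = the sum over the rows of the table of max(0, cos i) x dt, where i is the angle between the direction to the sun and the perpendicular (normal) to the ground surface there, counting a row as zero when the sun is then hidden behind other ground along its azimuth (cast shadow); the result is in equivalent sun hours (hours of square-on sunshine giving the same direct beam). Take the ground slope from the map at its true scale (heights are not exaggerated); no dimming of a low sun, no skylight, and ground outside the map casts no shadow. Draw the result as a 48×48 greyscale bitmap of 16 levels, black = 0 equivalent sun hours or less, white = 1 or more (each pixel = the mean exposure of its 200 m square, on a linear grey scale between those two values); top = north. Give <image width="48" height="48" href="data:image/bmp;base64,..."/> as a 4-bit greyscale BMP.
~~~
<image width="48" height="48" href="data:image/bmp;base64,Qk32BAAAAAAAAHYAAAAoAAAAMAAAADAAAAABAAQAAAAAAIAEAAATCwAAEwsAABAAAAAAAAAAAAAAABEREQAiIiIAMzMzAERERABVVVUAZmZmAHd3dwCIiIgAmZmZAKqqqgC7u7sAzMzMAN3d3QDu7u4A////ACEkMQJQFryIZCJEUzVUIiS939qGVEQyMxASAAUQERFnREETEjMjRVVJ50VURERDISVQAVETZWVIdVZRE2NVV5h3IAAURFREIamFExJFUwATZlmHhkRGiIljMjJFREVmd0EAEWlkMAAAFVRnQheHIBAAA2hmVENHlQAAa6d0EQAAFGVXU2hRAhAAE3ZSREREYwAXpzR3VENFgwE1M1MAIgABRDZnVTNBABAkQQAUZ2MRAAABNTESIiMiRneFVUIwAYggIRAAJTEAAAAAMhIzQ0QyR5p3VVUkRpyiAiEAESIgAAAAEiE0RlNlFXZ2ZUVnhnipITIhATMiAEVAASAkVjMSMDRWZVVVZmVWURZCEDMhAVUhB3VEQQEgAAJEVFVVVWQyKM3IMSQiEiNjFWZ4U2t7cQACJHVURXRFirhEQhQ0QyA3QlZ3asmIR2YzZjVVZ3NYmYMSMzRGdhAFYBESqkFUS6ZkImd3qViGh1I0RVVGhyAChABLY0eUqqiGV5qomIZnl0NFRVQzESARJCWXV4us78iHiL/reYuqlkZlUiMgAAEiAEd0ZoYQA7y877//zDJmIAFlYyJhAAESElUQABAAEE///7r/zDMjZVi3NSE1ECERJlIAAAABEhKe+rmYl2NDFGdTRSEAABNSaIUgAQAAIgESatpkUzURAAAUVEIRERVGUzMSMgADISQjJIl1VAAQEHgzZEIhFCNEMRAgAAAliESFMjMjJQAlWmrsiEMQMTRDIjIAAAAQJZMjIhACNTW4m3SbmIeYdzIQAQEAAAEzMQABEzIAEocll5l6lkZkJpMRQQFWQyAiMgBEIiAAEHiHd5d1VVUzYSJoerplUyABMgMQAAAAEGRGd4hjeGVJhyeGRERneZMzECEAIAAAAEabh1RFITNnZ3RFVEVTETSae3EUQgABELpzEAAAZmMzZ4dVVmUxEANGZXY1dTIjRwAAAAEUicuHaHZlVlMmmFMjUlq5RFRGUzNa7HhpERO3iXZVQjNWQkUTVVfFIliXmc3GN5WHQhyYyFZlREVUJFUSQzdiMidlMyIRAFmCArN96YeHVEVTSaVVM0REIyQzMxIhEAJDJ4m8h4iYVFVWdndDIkYTIRNFVBIzMhAWc3Z4dWl0RWVWZWxwRSABMQFENDI0RDMotkQjIadDR3dmZlU2cQAAEgAQACI1REQ0qxUiFXQjZnd3iGEnAAAAAAECIDM0VVMzWlRDRkWJh2eJhSBUAAAAABETEEMjRUM0NHRUdYq9yndjAABAAAAAABAAAEMhERFEI2VjZ3rJZVUxAAEAABAAAREAAFVVRERBIlV0V4iGQRQxEAAIcBAAETIAAFZmZmUBEBWYVWZEVRAQEEWIQgAAEiERATRCEANSAapad0MTVnZnRYmEEQAAEAAAAzMhSLu8kxJKuFOIZkITmmpyaHQxR1NGliInmYZCNSWneqdt+4Z3iJmKuXh0JoiId0aHYhEmZqggJph2qmRIirqoZ3Z2MlhlV1VDI0VTFzWDVWQQACaYvLYQABITVjRERg=="/>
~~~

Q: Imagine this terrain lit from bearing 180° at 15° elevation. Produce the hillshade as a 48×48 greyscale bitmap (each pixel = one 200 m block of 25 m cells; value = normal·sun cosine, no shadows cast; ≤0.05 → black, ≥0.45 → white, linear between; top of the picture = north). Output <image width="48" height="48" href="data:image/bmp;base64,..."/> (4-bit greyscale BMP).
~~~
<image width="48" height="48" href="data:image/bmp;base64,Qk32BAAAAAAAAHYAAAAoAAAAMAAAADAAAAABAAQAAAAAAIAEAAATCwAAEwsAABAAAAAAAAAAAAAAABEREQAiIiIAMzMzAERERABVVVUAZmZmAHd3dwCIiIgAmZmZAKqqqgC7u7sAzMzMAN3d3QDu7u4A////AFRHURhiRXqqh2RXdniHd3i+/9y5iIh2ZkRVQmhUZoibmHZmVXd3iJmt6oiIiIh2ZXmVNoZYmHZ6qIqHZ4Z4msuqgkVniIiHZqqXV2eIhzNFiZupqXiZmap1V4eJiIiZqWQkeJuYZDIjWJmal2qoZmUxOLqYh3iJuRAlrMqoZWZWeHaKhop1RUQ0V5qYh3d3hiR6yoeZiJh3dRJXeJdEZkVWiImZiHd1NIh4hlRXiZdUIhAUaGVWdmd3mqupmIZlNs2EVVQzaHVCJFUyZlV3d4eHesy5mIh4mr7XRWVURmZmZYlzJGV3iYeIZ6qpmImKuqzLdWZmRHd2VZuVFnVniHVVVGiZmIiZqqmZh4qXZHdlRol3WpiIhld2YyRoiJmImah3e97JdVh2Z2aJiZmqmKy8llRFeJiIiah5reuIhlh4h1RqhomZrNusq7qHiImYqqibzLdXd3iJqVI5pFVpy5eondu5iJuqzJmqu5ZniIiJqVNGqEWLqIrK3uqpis7czKuryoiIiIh2ZEVld2jLmbyq3vzLvd//vavMqGeZlmdzIBZmRXqXiahWaN/v/+//74iahlepl2WGMzVWR4hUVVIkVI///+3//nZ4iJrJeGRnZmZleZdUNDIkZknf/+zMupdmVniIeGVFVWeGmqdUVTNEZjRorP2pmGdEQ1VHiIZVVmiIh3dVVCJYd2h2aLuYiDREZ6yaqIZVVniIdWVDEBN4m6mYZnZnaFSJnb39uph2d3d2VVUgABZ1eIRFVlQ0WIm7zanOy6mpmYZERCNHh1d2ZTJWZmQTVauay8usyomYeZZXiHi8y5VldjZ2QiETQ7uaqsuomYl4l3iru8y6maZEVWgzUgBEQ5mbq7uYeJh6qXm5iZmZmaeIZ4VFh1NlQ6q7l2RDZneaqqmZiImHVWi8m6Z4iJdmZ6mFMQATqqmImrqYmZh2dkeKmrqamJl4mVVGiIqru7uqq7qYmYd4qohXl5zbeJmaqZq979zddmvbvKmYh3eJh4hGh4vpZoq6qs3aibm5VYvM65qZh3iIaJlmd4qnZWqZiHh1RIq2N8rP+6q6iIiHi8qIZnl3Zlh3d1ZVZVZ2e8rPy7vKiIiJqquFZndGZTZ4h1Z3d2VZuaqrmLyoiZmZma2UhjIjZSN3ZmZ4h3dq2nhnZrp2iqqZmZh6cgAQRDNVVGZ4iHdozmhmWah4mqqrupRrITQhElQ2U3ZoiId3nZiHipmsu6q7l0KlBmRDEmREMndmeHZ4ebiHqazv26qXUwJwJGNURVRAAYdmZmaHZ6iXmq3sqYl1QhQmo2I1Z2UxApiIh4hlZXm4iqy5hlZkM1eP11QlVoZWZYmYh3dEQ3rLmZmIiHVWVrzsiDRFVmRHdniGZnmoZaqduod3iZh4m93IaGdVZ0Q0eWZmiszbmIidy5ebupiJvK24rMuXi6may2Z5u6mIqXiqrMq+/aiKzM3L3bu5m8zMy4iamHd3iaqFesqZqYirze25iZmZh4qYipmYdWeIaZyEeKh1VWis3/yENYiJmHmYig=="/>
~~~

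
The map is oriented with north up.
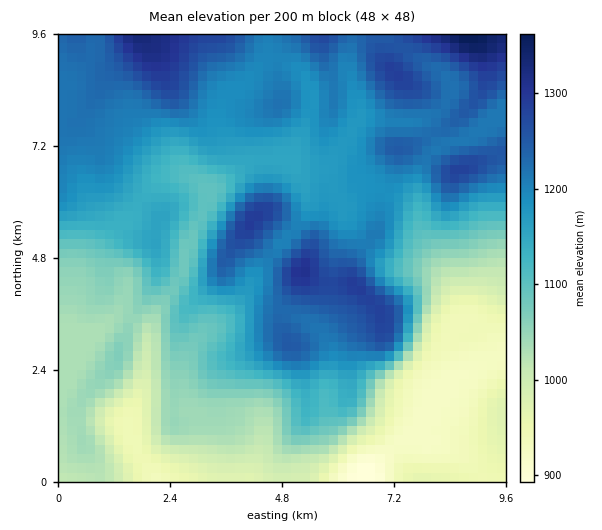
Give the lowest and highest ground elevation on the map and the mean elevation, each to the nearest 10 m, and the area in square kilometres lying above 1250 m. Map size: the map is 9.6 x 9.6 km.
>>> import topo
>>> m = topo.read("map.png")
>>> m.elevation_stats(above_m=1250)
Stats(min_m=890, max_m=1370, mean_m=1130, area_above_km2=10.6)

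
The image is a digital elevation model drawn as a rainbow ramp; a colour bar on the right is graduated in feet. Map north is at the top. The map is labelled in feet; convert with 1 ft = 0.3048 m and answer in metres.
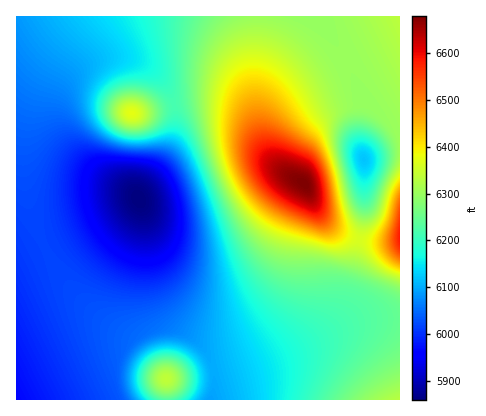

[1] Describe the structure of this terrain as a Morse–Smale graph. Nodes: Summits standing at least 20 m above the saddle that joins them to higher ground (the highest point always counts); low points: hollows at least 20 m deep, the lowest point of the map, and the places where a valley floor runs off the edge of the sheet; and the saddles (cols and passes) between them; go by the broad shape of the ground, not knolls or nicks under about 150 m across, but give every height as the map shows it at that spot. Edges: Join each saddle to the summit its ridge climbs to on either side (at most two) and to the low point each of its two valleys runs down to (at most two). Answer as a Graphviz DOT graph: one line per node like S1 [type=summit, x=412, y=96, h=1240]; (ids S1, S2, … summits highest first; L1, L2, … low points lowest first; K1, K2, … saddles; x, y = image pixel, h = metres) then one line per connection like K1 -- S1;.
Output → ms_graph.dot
graph terrain {
  S1 [type=summit, x=304, y=184, h=2036];
  S2 [type=summit, x=400, y=238, h=2007];
  S3 [type=summit, x=132, y=114, h=1943];
  S4 [type=summit, x=166, y=378, h=1932];
  S5 [type=summit, x=398, y=400, h=1929];
  L1 [type=low, x=138, y=198, h=1786];
  L2 [type=low, x=364, y=160, h=1866];
  K1 [type=saddle, x=360, y=240, h=1939];
  K2 [type=saddle, x=400, y=320, h=1904];
  K3 [type=saddle, x=174, y=104, h=1895];
  K4 [type=saddle, x=212, y=370, h=1859];
  K5 [type=saddle, x=44, y=248, h=1834];
  K1 -- S1;
  K1 -- S2;
  K1 -- L1;
  K1 -- L2;
  K2 -- S2;
  K2 -- S5;
  K2 -- L1;
  K3 -- S1;
  K3 -- S3;
  K3 -- L1;
  K4 -- S1;
  K4 -- S4;
  K4 -- L1;
  K5 -- S1;
  K5 -- S4;
  K5 -- L1;
}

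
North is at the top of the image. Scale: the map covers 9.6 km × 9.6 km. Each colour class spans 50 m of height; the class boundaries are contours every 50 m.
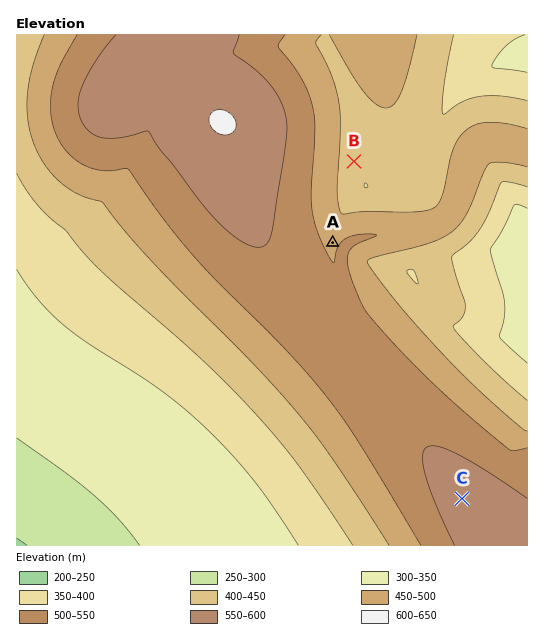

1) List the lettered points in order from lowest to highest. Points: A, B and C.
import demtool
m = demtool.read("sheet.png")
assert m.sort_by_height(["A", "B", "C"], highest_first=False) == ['B', 'A', 'C']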